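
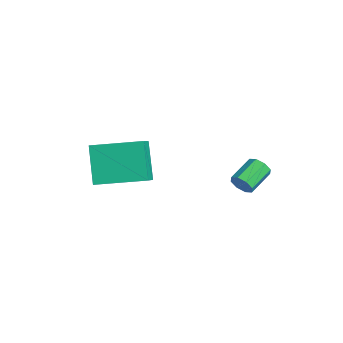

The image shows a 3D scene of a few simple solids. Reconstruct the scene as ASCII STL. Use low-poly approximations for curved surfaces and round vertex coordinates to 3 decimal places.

solid 
facet normal -0.734 0.381 -0.562
outer loop
vertex -2.431 -2.316 4.061
vertex -1.647 -0.329 4.384
vertex -1.351 -2.493 2.531
endloop
endfacet
facet normal -0.363 -0.920 -0.150
outer loop
vertex -0.353 -3.011 3.296
vertex -2.431 -2.316 4.061
vertex -1.351 -2.493 2.531
endloop
endfacet
facet normal -0.734 0.381 -0.562
outer loop
vertex -1.351 -2.493 2.531
vertex -1.647 -0.329 4.384
vertex -0.567 -0.506 2.855
endloop
endfacet
facet normal 0.574 -0.094 -0.813
outer loop
vertex -0.567 -0.506 2.855
vertex -0.353 -3.011 3.296
vertex -1.351 -2.493 2.531
endloop
endfacet
facet normal -0.574 0.094 0.813
outer loop
vertex -2.431 -2.316 4.061
vertex -0.649 -0.847 5.149
vertex -1.647 -0.329 4.384
endloop
endfacet
facet normal -0.363 -0.920 -0.150
outer loop
vertex -1.433 -2.834 4.825
vertex -2.431 -2.316 4.061
vertex -0.353 -3.011 3.296
endloop
endfacet
facet normal -0.574 0.094 0.813
outer loop
vertex -1.433 -2.834 4.825
vertex -0.649 -0.847 5.149
vertex -2.431 -2.316 4.061
endloop
endfacet
facet normal 0.363 0.920 0.150
outer loop
vertex -1.647 -0.329 4.384
vertex -0.649 -0.847 5.149
vertex -0.567 -0.506 2.855
endloop
endfacet
facet normal 0.574 -0.094 -0.814
outer loop
vertex 0.431 -1.024 3.619
vertex -0.353 -3.011 3.296
vertex -0.567 -0.506 2.855
endloop
endfacet
facet normal 0.363 0.920 0.150
outer loop
vertex -0.567 -0.506 2.855
vertex -0.649 -0.847 5.149
vertex 0.431 -1.024 3.619
endloop
endfacet
facet normal 0.734 -0.381 0.562
outer loop
vertex 0.431 -1.024 3.619
vertex -1.433 -2.834 4.825
vertex -0.353 -3.011 3.296
endloop
endfacet
facet normal 0.734 -0.381 0.562
outer loop
vertex -0.649 -0.847 5.149
vertex -1.433 -2.834 4.825
vertex 0.431 -1.024 3.619
endloop
endfacet
facet normal 0.499 -0.793 -0.349
outer loop
vertex 2.389 2.255 4.078
vertex 2.029 2.198 3.693
vertex 2.485 2.463 3.743
endloop
endfacet
facet normal 0.834 0.328 0.443
outer loop
vertex 2.389 2.255 4.078
vertex 2.485 2.463 3.743
vertex 1.772 3.239 4.511
endloop
endfacet
facet normal 0.834 0.328 0.443
outer loop
vertex 1.772 3.239 4.511
vertex 2.485 2.463 3.743
vertex 1.868 3.447 4.176
endloop
endfacet
facet normal -0.498 0.794 0.350
outer loop
vertex 1.772 3.239 4.511
vertex 1.868 3.447 4.176
vertex 1.411 3.182 4.127
endloop
endfacet
facet normal 0.499 -0.794 -0.348
outer loop
vertex 2.485 2.463 3.743
vertex 2.029 2.198 3.693
vertex 2.314 2.515 3.379
endloop
endfacet
facet normal 0.757 0.594 -0.271
outer loop
vertex 2.485 2.463 3.743
vertex 2.314 2.515 3.379
vertex 1.868 3.447 4.176
endloop
endfacet
facet normal 0.756 0.595 -0.272
outer loop
vertex 1.868 3.447 4.176
vertex 2.314 2.515 3.379
vertex 1.696 3.499 3.812
endloop
endfacet
facet normal -0.498 0.794 0.349
outer loop
vertex 1.868 3.447 4.176
vertex 1.696 3.499 3.812
vertex 1.411 3.182 4.127
endloop
endfacet
facet normal 0.497 -0.794 -0.350
outer loop
vertex 2.314 2.515 3.379
vertex 2.029 2.198 3.693
vertex 1.975 2.382 3.199
endloop
endfacet
facet normal 0.237 0.512 -0.825
outer loop
vertex 2.314 2.515 3.379
vertex 1.975 2.382 3.199
vertex 1.696 3.499 3.812
endloop
endfacet
facet normal 0.238 0.512 -0.825
outer loop
vertex 1.696 3.499 3.812
vertex 1.975 2.382 3.199
vertex 1.358 3.366 3.632
endloop
endfacet
facet normal -0.498 0.794 0.348
outer loop
vertex 1.696 3.499 3.812
vertex 1.358 3.366 3.632
vertex 1.411 3.182 4.127
endloop
endfacet
facet normal 0.498 -0.794 -0.350
outer loop
vertex 1.975 2.382 3.199
vertex 2.029 2.198 3.693
vertex 1.668 2.141 3.309
endloop
endfacet
facet normal -0.423 0.129 -0.897
outer loop
vertex 1.975 2.382 3.199
vertex 1.668 2.141 3.309
vertex 1.358 3.366 3.632
endloop
endfacet
facet normal -0.423 0.129 -0.897
outer loop
vertex 1.358 3.366 3.632
vertex 1.668 2.141 3.309
vertex 1.051 3.125 3.742
endloop
endfacet
facet normal -0.498 0.794 0.348
outer loop
vertex 1.358 3.366 3.632
vertex 1.051 3.125 3.742
vertex 1.411 3.182 4.127
endloop
endfacet
facet normal 0.498 -0.794 -0.350
outer loop
vertex 1.668 2.141 3.309
vertex 2.029 2.198 3.693
vertex 1.572 1.933 3.644
endloop
endfacet
facet normal -0.834 -0.328 -0.443
outer loop
vertex 1.668 2.141 3.309
vertex 1.572 1.933 3.644
vertex 1.051 3.125 3.742
endloop
endfacet
facet normal -0.834 -0.328 -0.443
outer loop
vertex 1.051 3.125 3.742
vertex 1.572 1.933 3.644
vertex 0.955 2.917 4.077
endloop
endfacet
facet normal -0.499 0.793 0.349
outer loop
vertex 1.051 3.125 3.742
vertex 0.955 2.917 4.077
vertex 1.411 3.182 4.127
endloop
endfacet
facet normal 0.498 -0.794 -0.349
outer loop
vertex 1.572 1.933 3.644
vertex 2.029 2.198 3.693
vertex 1.744 1.881 4.008
endloop
endfacet
facet normal -0.757 -0.594 0.273
outer loop
vertex 1.572 1.933 3.644
vertex 1.744 1.881 4.008
vertex 0.955 2.917 4.077
endloop
endfacet
facet normal -0.757 -0.595 0.271
outer loop
vertex 0.955 2.917 4.077
vertex 1.744 1.881 4.008
vertex 1.126 2.865 4.441
endloop
endfacet
facet normal -0.499 0.794 0.348
outer loop
vertex 0.955 2.917 4.077
vertex 1.126 2.865 4.441
vertex 1.411 3.182 4.127
endloop
endfacet
facet normal 0.498 -0.794 -0.348
outer loop
vertex 1.744 1.881 4.008
vertex 2.029 2.198 3.693
vertex 2.082 2.014 4.188
endloop
endfacet
facet normal -0.238 -0.512 0.825
outer loop
vertex 1.744 1.881 4.008
vertex 2.082 2.014 4.188
vertex 1.126 2.865 4.441
endloop
endfacet
facet normal -0.237 -0.512 0.825
outer loop
vertex 1.126 2.865 4.441
vertex 2.082 2.014 4.188
vertex 1.465 2.998 4.621
endloop
endfacet
facet normal -0.497 0.794 0.350
outer loop
vertex 1.126 2.865 4.441
vertex 1.465 2.998 4.621
vertex 1.411 3.182 4.127
endloop
endfacet
facet normal 0.498 -0.794 -0.348
outer loop
vertex 2.082 2.014 4.188
vertex 2.029 2.198 3.693
vertex 2.389 2.255 4.078
endloop
endfacet
facet normal 0.423 -0.129 0.897
outer loop
vertex 2.082 2.014 4.188
vertex 2.389 2.255 4.078
vertex 1.465 2.998 4.621
endloop
endfacet
facet normal 0.423 -0.129 0.897
outer loop
vertex 1.465 2.998 4.621
vertex 2.389 2.255 4.078
vertex 1.772 3.239 4.511
endloop
endfacet
facet normal -0.498 0.794 0.350
outer loop
vertex 1.465 2.998 4.621
vertex 1.772 3.239 4.511
vertex 1.411 3.182 4.127
endloop
endfacet

endsolid


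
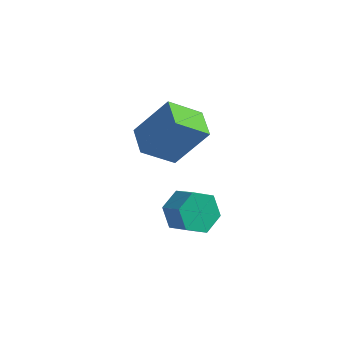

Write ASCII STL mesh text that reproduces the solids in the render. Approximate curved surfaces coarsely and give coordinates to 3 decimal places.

solid 
facet normal -0.571 -0.266 -0.776
outer loop
vertex 0.242 -0.394 1.252
vertex -0.37 0.728 1.318
vertex 1.389 0.294 0.172
endloop
endfacet
facet normal 0.478 -0.877 -0.052
outer loop
vertex 2.59 0.852 1.802
vertex 0.242 -0.394 1.252
vertex 1.389 0.294 0.172
endloop
endfacet
facet normal -0.571 -0.265 -0.777
outer loop
vertex 1.389 0.294 0.172
vertex -0.37 0.728 1.318
vertex 0.778 1.417 0.238
endloop
endfacet
facet normal 0.667 0.400 -0.628
outer loop
vertex 0.778 1.417 0.238
vertex 2.59 0.852 1.802
vertex 1.389 0.294 0.172
endloop
endfacet
facet normal -0.667 -0.401 0.628
outer loop
vertex 0.242 -0.394 1.252
vertex 0.831 1.286 2.948
vertex -0.37 0.728 1.318
endloop
endfacet
facet normal 0.478 -0.877 -0.052
outer loop
vertex 1.442 0.163 2.882
vertex 0.242 -0.394 1.252
vertex 2.59 0.852 1.802
endloop
endfacet
facet normal -0.667 -0.400 0.628
outer loop
vertex 1.442 0.163 2.882
vertex 0.831 1.286 2.948
vertex 0.242 -0.394 1.252
endloop
endfacet
facet normal -0.478 0.877 0.052
outer loop
vertex -0.37 0.728 1.318
vertex 0.831 1.286 2.948
vertex 0.778 1.417 0.238
endloop
endfacet
facet normal 0.667 0.401 -0.628
outer loop
vertex 1.978 1.974 1.868
vertex 2.59 0.852 1.802
vertex 0.778 1.417 0.238
endloop
endfacet
facet normal -0.477 0.877 0.052
outer loop
vertex 0.778 1.417 0.238
vertex 0.831 1.286 2.948
vertex 1.978 1.974 1.868
endloop
endfacet
facet normal 0.571 0.266 0.777
outer loop
vertex 1.978 1.974 1.868
vertex 1.442 0.163 2.882
vertex 2.59 0.852 1.802
endloop
endfacet
facet normal 0.572 0.265 0.776
outer loop
vertex 0.831 1.286 2.948
vertex 1.442 0.163 2.882
vertex 1.978 1.974 1.868
endloop
endfacet
facet normal -0.663 0.438 -0.607
outer loop
vertex 2.984 -3.3 0.271
vertex 2.609 -2.898 0.971
vertex 3.273 -2.499 0.533
endloop
endfacet
facet normal 0.674 -0.002 -0.738
outer loop
vertex 2.984 -3.3 0.271
vertex 3.273 -2.499 0.533
vertex 3.747 -3.803 0.969
endloop
endfacet
facet normal 0.675 -0.001 -0.738
outer loop
vertex 3.747 -3.803 0.969
vertex 3.273 -2.499 0.533
vertex 4.035 -3.003 1.231
endloop
endfacet
facet normal 0.663 -0.438 0.607
outer loop
vertex 3.747 -3.803 0.969
vertex 4.035 -3.003 1.231
vertex 3.371 -3.402 1.669
endloop
endfacet
facet normal -0.663 0.438 -0.607
outer loop
vertex 3.273 -2.499 0.533
vertex 2.609 -2.898 0.971
vertex 2.897 -2.098 1.233
endloop
endfacet
facet normal 0.618 0.778 -0.113
outer loop
vertex 3.273 -2.499 0.533
vertex 2.897 -2.098 1.233
vertex 4.035 -3.003 1.231
endloop
endfacet
facet normal 0.618 0.778 -0.115
outer loop
vertex 4.035 -3.003 1.231
vertex 2.897 -2.098 1.233
vertex 3.66 -2.601 1.931
endloop
endfacet
facet normal 0.663 -0.438 0.607
outer loop
vertex 4.035 -3.003 1.231
vertex 3.66 -2.601 1.931
vertex 3.371 -3.402 1.669
endloop
endfacet
facet normal -0.663 0.438 -0.607
outer loop
vertex 2.897 -2.098 1.233
vertex 2.609 -2.898 0.971
vertex 2.233 -2.497 1.671
endloop
endfacet
facet normal -0.057 0.779 0.624
outer loop
vertex 2.897 -2.098 1.233
vertex 2.233 -2.497 1.671
vertex 3.66 -2.601 1.931
endloop
endfacet
facet normal -0.057 0.779 0.624
outer loop
vertex 3.66 -2.601 1.931
vertex 2.233 -2.497 1.671
vertex 2.996 -3.0 2.369
endloop
endfacet
facet normal 0.663 -0.438 0.607
outer loop
vertex 3.66 -2.601 1.931
vertex 2.996 -3.0 2.369
vertex 3.371 -3.402 1.669
endloop
endfacet
facet normal -0.663 0.438 -0.607
outer loop
vertex 2.233 -2.497 1.671
vertex 2.609 -2.898 0.971
vertex 1.945 -3.297 1.409
endloop
endfacet
facet normal -0.675 0.001 0.738
outer loop
vertex 2.233 -2.497 1.671
vertex 1.945 -3.297 1.409
vertex 2.996 -3.0 2.369
endloop
endfacet
facet normal -0.675 0.002 0.738
outer loop
vertex 2.996 -3.0 2.369
vertex 1.945 -3.297 1.409
vertex 2.707 -3.801 2.107
endloop
endfacet
facet normal 0.663 -0.438 0.607
outer loop
vertex 2.996 -3.0 2.369
vertex 2.707 -3.801 2.107
vertex 3.371 -3.402 1.669
endloop
endfacet
facet normal -0.663 0.438 -0.607
outer loop
vertex 1.945 -3.297 1.409
vertex 2.609 -2.898 0.971
vertex 2.32 -3.699 0.709
endloop
endfacet
facet normal -0.619 -0.777 0.115
outer loop
vertex 1.945 -3.297 1.409
vertex 2.32 -3.699 0.709
vertex 2.707 -3.801 2.107
endloop
endfacet
facet normal -0.617 -0.778 0.114
outer loop
vertex 2.707 -3.801 2.107
vertex 2.32 -3.699 0.709
vertex 3.083 -4.202 1.407
endloop
endfacet
facet normal 0.663 -0.438 0.607
outer loop
vertex 2.707 -3.801 2.107
vertex 3.083 -4.202 1.407
vertex 3.371 -3.402 1.669
endloop
endfacet
facet normal -0.663 0.438 -0.607
outer loop
vertex 2.32 -3.699 0.709
vertex 2.609 -2.898 0.971
vertex 2.984 -3.3 0.271
endloop
endfacet
facet normal 0.057 -0.779 -0.624
outer loop
vertex 2.32 -3.699 0.709
vertex 2.984 -3.3 0.271
vertex 3.083 -4.202 1.407
endloop
endfacet
facet normal 0.057 -0.779 -0.624
outer loop
vertex 3.083 -4.202 1.407
vertex 2.984 -3.3 0.271
vertex 3.747 -3.803 0.969
endloop
endfacet
facet normal 0.663 -0.438 0.607
outer loop
vertex 3.083 -4.202 1.407
vertex 3.747 -3.803 0.969
vertex 3.371 -3.402 1.669
endloop
endfacet

endsolid


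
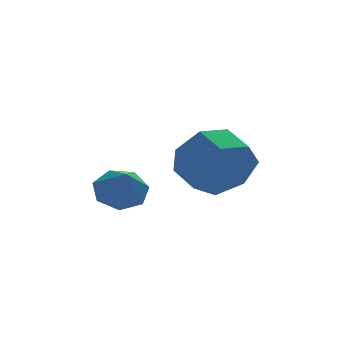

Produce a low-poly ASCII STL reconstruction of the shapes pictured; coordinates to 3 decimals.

solid 
facet normal 0.237 -0.926 -0.294
outer loop
vertex 1.297 -0.032 2.234
vertex 0.713 0.078 1.417
vertex 1.694 0.295 1.524
endloop
endfacet
facet normal 0.860 0.058 0.508
outer loop
vertex 1.297 -0.032 2.234
vertex 1.694 0.295 1.524
vertex 1.051 0.931 2.54
endloop
endfacet
facet normal 0.860 0.058 0.508
outer loop
vertex 1.051 0.931 2.54
vertex 1.694 0.295 1.524
vertex 1.448 1.258 1.83
endloop
endfacet
facet normal -0.236 0.926 0.295
outer loop
vertex 1.051 0.931 2.54
vertex 1.448 1.258 1.83
vertex 0.467 1.042 1.723
endloop
endfacet
facet normal 0.237 -0.926 -0.295
outer loop
vertex 1.694 0.295 1.524
vertex 0.713 0.078 1.417
vertex 1.352 0.459 0.734
endloop
endfacet
facet normal 0.890 0.328 -0.317
outer loop
vertex 1.694 0.295 1.524
vertex 1.352 0.459 0.734
vertex 1.448 1.258 1.83
endloop
endfacet
facet normal 0.890 0.328 -0.317
outer loop
vertex 1.448 1.258 1.83
vertex 1.352 0.459 0.734
vertex 1.106 1.422 1.04
endloop
endfacet
facet normal -0.236 0.926 0.294
outer loop
vertex 1.448 1.258 1.83
vertex 1.106 1.422 1.04
vertex 0.467 1.042 1.723
endloop
endfacet
facet normal 0.237 -0.926 -0.295
outer loop
vertex 1.352 0.459 0.734
vertex 0.713 0.078 1.417
vertex 0.529 0.336 0.458
endloop
endfacet
facet normal 0.250 0.351 -0.902
outer loop
vertex 1.352 0.459 0.734
vertex 0.529 0.336 0.458
vertex 1.106 1.422 1.04
endloop
endfacet
facet normal 0.250 0.351 -0.902
outer loop
vertex 1.106 1.422 1.04
vertex 0.529 0.336 0.458
vertex 0.283 1.299 0.764
endloop
endfacet
facet normal -0.237 0.926 0.294
outer loop
vertex 1.106 1.422 1.04
vertex 0.283 1.299 0.764
vertex 0.467 1.042 1.723
endloop
endfacet
facet normal 0.236 -0.926 -0.294
outer loop
vertex 0.529 0.336 0.458
vertex 0.713 0.078 1.417
vertex -0.155 0.02 0.904
endloop
endfacet
facet normal -0.578 0.109 -0.809
outer loop
vertex 0.529 0.336 0.458
vertex -0.155 0.02 0.904
vertex 0.283 1.299 0.764
endloop
endfacet
facet normal -0.578 0.109 -0.809
outer loop
vertex 0.283 1.299 0.764
vertex -0.155 0.02 0.904
vertex -0.401 0.983 1.21
endloop
endfacet
facet normal -0.236 0.926 0.294
outer loop
vertex 0.283 1.299 0.764
vertex -0.401 0.983 1.21
vertex 0.467 1.042 1.723
endloop
endfacet
facet normal 0.236 -0.926 -0.295
outer loop
vertex -0.155 0.02 0.904
vertex 0.713 0.078 1.417
vertex -0.186 -0.253 1.737
endloop
endfacet
facet normal -0.971 -0.214 -0.106
outer loop
vertex -0.155 0.02 0.904
vertex -0.186 -0.253 1.737
vertex -0.401 0.983 1.21
endloop
endfacet
facet normal -0.971 -0.214 -0.106
outer loop
vertex -0.401 0.983 1.21
vertex -0.186 -0.253 1.737
vertex -0.432 0.71 2.043
endloop
endfacet
facet normal -0.237 0.926 0.295
outer loop
vertex -0.401 0.983 1.21
vertex -0.432 0.71 2.043
vertex 0.467 1.042 1.723
endloop
endfacet
facet normal 0.236 -0.926 -0.294
outer loop
vertex -0.186 -0.253 1.737
vertex 0.713 0.078 1.417
vertex 0.46 -0.276 2.328
endloop
endfacet
facet normal -0.633 -0.377 0.677
outer loop
vertex -0.186 -0.253 1.737
vertex 0.46 -0.276 2.328
vertex -0.432 0.71 2.043
endloop
endfacet
facet normal -0.633 -0.377 0.677
outer loop
vertex -0.432 0.71 2.043
vertex 0.46 -0.276 2.328
vertex 0.214 0.687 2.634
endloop
endfacet
facet normal -0.237 0.926 0.295
outer loop
vertex -0.432 0.71 2.043
vertex 0.214 0.687 2.634
vertex 0.467 1.042 1.723
endloop
endfacet
facet normal 0.237 -0.926 -0.294
outer loop
vertex 0.46 -0.276 2.328
vertex 0.713 0.078 1.417
vertex 1.297 -0.032 2.234
endloop
endfacet
facet normal 0.181 -0.255 0.950
outer loop
vertex 0.46 -0.276 2.328
vertex 1.297 -0.032 2.234
vertex 0.214 0.687 2.634
endloop
endfacet
facet normal 0.181 -0.255 0.950
outer loop
vertex 0.214 0.687 2.634
vertex 1.297 -0.032 2.234
vertex 1.051 0.931 2.54
endloop
endfacet
facet normal -0.237 0.926 0.295
outer loop
vertex 0.214 0.687 2.634
vertex 1.051 0.931 2.54
vertex 0.467 1.042 1.723
endloop
endfacet
facet normal 0.043 0.674 -0.738
outer loop
vertex -1.473 0.146 0.455
vertex -1.926 0.6 0.843
vertex -1.177 0.565 0.855
endloop
endfacet
facet normal 0.741 -0.657 0.139
outer loop
vertex -1.473 0.146 0.455
vertex -1.177 0.565 0.855
vertex -1.974 -0.16 1.677
endloop
endfacet
facet normal 0.043 0.673 -0.738
outer loop
vertex -1.177 0.565 0.855
vertex -1.926 0.6 0.843
vertex -1.445 1.011 1.246
endloop
endfacet
facet normal 0.759 -0.107 0.642
outer loop
vertex -1.177 0.565 0.855
vertex -1.445 1.011 1.246
vertex -1.974 -0.16 1.677
endloop
endfacet
facet normal 0.044 0.673 -0.739
outer loop
vertex -1.445 1.011 1.246
vertex -1.926 0.6 0.843
vertex -2.075 1.148 1.333
endloop
endfacet
facet normal 0.188 0.263 0.946
outer loop
vertex -1.445 1.011 1.246
vertex -2.075 1.148 1.333
vertex -1.974 -0.16 1.677
endloop
endfacet
facet normal 0.043 0.672 -0.739
outer loop
vertex -2.075 1.148 1.333
vertex -1.926 0.6 0.843
vertex -2.593 0.872 1.052
endloop
endfacet
facet normal -0.540 0.175 0.823
outer loop
vertex -2.075 1.148 1.333
vertex -2.593 0.872 1.052
vertex -1.974 -0.16 1.677
endloop
endfacet
facet normal 0.043 0.673 -0.738
outer loop
vertex -2.593 0.872 1.052
vertex -1.926 0.6 0.843
vertex -2.609 0.392 0.613
endloop
endfacet
facet normal -0.879 -0.306 0.366
outer loop
vertex -2.593 0.872 1.052
vertex -2.609 0.392 0.613
vertex -1.974 -0.16 1.677
endloop
endfacet
facet normal 0.044 0.673 -0.738
outer loop
vertex -2.609 0.392 0.613
vertex -1.926 0.6 0.843
vertex -2.11 0.068 0.347
endloop
endfacet
facet normal -0.573 -0.816 -0.081
outer loop
vertex -2.609 0.392 0.613
vertex -2.11 0.068 0.347
vertex -1.974 -0.16 1.677
endloop
endfacet
facet normal 0.043 0.673 -0.738
outer loop
vertex -2.11 0.068 0.347
vertex -1.926 0.6 0.843
vertex -1.473 0.146 0.455
endloop
endfacet
facet normal 0.150 -0.972 -0.182
outer loop
vertex -2.11 0.068 0.347
vertex -1.473 0.146 0.455
vertex -1.974 -0.16 1.677
endloop
endfacet

endsolid


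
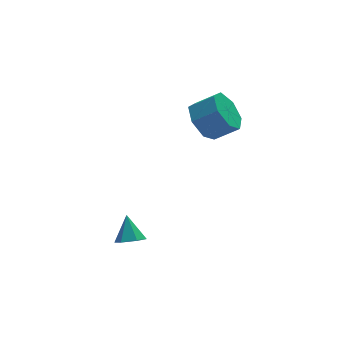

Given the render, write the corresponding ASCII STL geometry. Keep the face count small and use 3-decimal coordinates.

solid 
facet normal -0.735 0.352 -0.579
outer loop
vertex 1.194 3.731 3.333
vertex 0.584 2.878 3.589
vertex 0.648 3.833 4.088
endloop
endfacet
facet normal 0.346 0.930 0.125
outer loop
vertex 1.194 3.731 3.333
vertex 0.648 3.833 4.088
vertex 2.187 3.256 4.115
endloop
endfacet
facet normal 0.346 0.930 0.125
outer loop
vertex 2.187 3.256 4.115
vertex 0.648 3.833 4.088
vertex 1.641 3.358 4.87
endloop
endfacet
facet normal 0.735 -0.352 0.579
outer loop
vertex 2.187 3.256 4.115
vertex 1.641 3.358 4.87
vertex 1.576 2.402 4.371
endloop
endfacet
facet normal -0.735 0.352 -0.579
outer loop
vertex 0.648 3.833 4.088
vertex 0.584 2.878 3.589
vertex 0.054 3.216 4.467
endloop
endfacet
facet normal -0.239 0.665 0.708
outer loop
vertex 0.648 3.833 4.088
vertex 0.054 3.216 4.467
vertex 1.641 3.358 4.87
endloop
endfacet
facet normal -0.239 0.665 0.708
outer loop
vertex 1.641 3.358 4.87
vertex 0.054 3.216 4.467
vertex 1.046 2.74 5.249
endloop
endfacet
facet normal 0.735 -0.352 0.579
outer loop
vertex 1.641 3.358 4.87
vertex 1.046 2.74 5.249
vertex 1.576 2.402 4.371
endloop
endfacet
facet normal -0.735 0.353 -0.579
outer loop
vertex 0.054 3.216 4.467
vertex 0.584 2.878 3.589
vertex -0.142 2.344 4.185
endloop
endfacet
facet normal -0.645 -0.100 0.758
outer loop
vertex 0.054 3.216 4.467
vertex -0.142 2.344 4.185
vertex 1.046 2.74 5.249
endloop
endfacet
facet normal -0.645 -0.101 0.758
outer loop
vertex 1.046 2.74 5.249
vertex -0.142 2.344 4.185
vertex 0.851 1.868 4.967
endloop
endfacet
facet normal 0.735 -0.352 0.579
outer loop
vertex 1.046 2.74 5.249
vertex 0.851 1.868 4.967
vertex 1.576 2.402 4.371
endloop
endfacet
facet normal -0.735 0.352 -0.579
outer loop
vertex -0.142 2.344 4.185
vertex 0.584 2.878 3.589
vertex 0.209 1.874 3.454
endloop
endfacet
facet normal -0.565 -0.790 0.237
outer loop
vertex -0.142 2.344 4.185
vertex 0.209 1.874 3.454
vertex 0.851 1.868 4.967
endloop
endfacet
facet normal -0.565 -0.790 0.237
outer loop
vertex 0.851 1.868 4.967
vertex 0.209 1.874 3.454
vertex 1.202 1.398 4.236
endloop
endfacet
facet normal 0.735 -0.352 0.579
outer loop
vertex 0.851 1.868 4.967
vertex 1.202 1.398 4.236
vertex 1.576 2.402 4.371
endloop
endfacet
facet normal -0.735 0.352 -0.579
outer loop
vertex 0.209 1.874 3.454
vertex 0.584 2.878 3.589
vertex 0.842 2.16 2.825
endloop
endfacet
facet normal -0.060 -0.885 -0.462
outer loop
vertex 0.209 1.874 3.454
vertex 0.842 2.16 2.825
vertex 1.202 1.398 4.236
endloop
endfacet
facet normal -0.060 -0.885 -0.462
outer loop
vertex 1.202 1.398 4.236
vertex 0.842 2.16 2.825
vertex 1.835 1.684 3.607
endloop
endfacet
facet normal 0.735 -0.352 0.580
outer loop
vertex 1.202 1.398 4.236
vertex 1.835 1.684 3.607
vertex 1.576 2.402 4.371
endloop
endfacet
facet normal -0.735 0.353 -0.580
outer loop
vertex 0.842 2.16 2.825
vertex 0.584 2.878 3.589
vertex 1.281 2.986 2.771
endloop
endfacet
facet normal 0.490 -0.314 -0.813
outer loop
vertex 0.842 2.16 2.825
vertex 1.281 2.986 2.771
vertex 1.835 1.684 3.607
endloop
endfacet
facet normal 0.491 -0.313 -0.813
outer loop
vertex 1.835 1.684 3.607
vertex 1.281 2.986 2.771
vertex 2.273 2.511 3.553
endloop
endfacet
facet normal 0.735 -0.352 0.580
outer loop
vertex 1.835 1.684 3.607
vertex 2.273 2.511 3.553
vertex 1.576 2.402 4.371
endloop
endfacet
facet normal -0.735 0.352 -0.580
outer loop
vertex 1.281 2.986 2.771
vertex 0.584 2.878 3.589
vertex 1.194 3.731 3.333
endloop
endfacet
facet normal 0.672 0.495 -0.552
outer loop
vertex 1.281 2.986 2.771
vertex 1.194 3.731 3.333
vertex 2.273 2.511 3.553
endloop
endfacet
facet normal 0.671 0.494 -0.552
outer loop
vertex 2.273 2.511 3.553
vertex 1.194 3.731 3.333
vertex 2.187 3.256 4.115
endloop
endfacet
facet normal 0.735 -0.352 0.579
outer loop
vertex 2.273 2.511 3.553
vertex 2.187 3.256 4.115
vertex 1.576 2.402 4.371
endloop
endfacet
facet normal -0.114 -0.639 -0.761
outer loop
vertex -2.959 0.549 -1.466
vertex -3.605 0.795 -1.576
vertex -3.06 1.087 -1.903
endloop
endfacet
facet normal 0.941 0.301 0.152
outer loop
vertex -2.959 0.549 -1.466
vertex -3.06 1.087 -1.903
vertex -3.455 1.645 -0.564
endloop
endfacet
facet normal -0.113 -0.640 -0.760
outer loop
vertex -3.06 1.087 -1.903
vertex -3.605 0.795 -1.576
vertex -3.706 1.332 -2.013
endloop
endfacet
facet normal 0.381 0.888 -0.258
outer loop
vertex -3.06 1.087 -1.903
vertex -3.706 1.332 -2.013
vertex -3.455 1.645 -0.564
endloop
endfacet
facet normal -0.113 -0.640 -0.760
outer loop
vertex -3.706 1.332 -2.013
vertex -3.605 0.795 -1.576
vertex -4.252 1.04 -1.686
endloop
endfacet
facet normal -0.513 0.853 -0.095
outer loop
vertex -3.706 1.332 -2.013
vertex -4.252 1.04 -1.686
vertex -3.455 1.645 -0.564
endloop
endfacet
facet normal -0.113 -0.640 -0.760
outer loop
vertex -4.252 1.04 -1.686
vertex -3.605 0.795 -1.576
vertex -4.151 0.503 -1.249
endloop
endfacet
facet normal -0.848 0.230 0.478
outer loop
vertex -4.252 1.04 -1.686
vertex -4.151 0.503 -1.249
vertex -3.455 1.645 -0.564
endloop
endfacet
facet normal -0.114 -0.639 -0.761
outer loop
vertex -4.151 0.503 -1.249
vertex -3.605 0.795 -1.576
vertex -3.505 0.257 -1.139
endloop
endfacet
facet normal -0.288 -0.358 0.888
outer loop
vertex -4.151 0.503 -1.249
vertex -3.505 0.257 -1.139
vertex -3.455 1.645 -0.564
endloop
endfacet
facet normal -0.114 -0.639 -0.761
outer loop
vertex -3.505 0.257 -1.139
vertex -3.605 0.795 -1.576
vertex -2.959 0.549 -1.466
endloop
endfacet
facet normal 0.607 -0.323 0.726
outer loop
vertex -3.505 0.257 -1.139
vertex -2.959 0.549 -1.466
vertex -3.455 1.645 -0.564
endloop
endfacet

endsolid


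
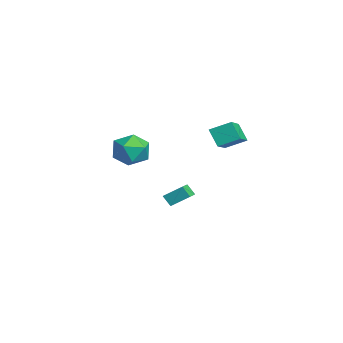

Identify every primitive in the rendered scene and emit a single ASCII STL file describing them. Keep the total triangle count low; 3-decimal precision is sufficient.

solid 
facet normal -0.977 0.007 -0.212
outer loop
vertex -1.508 -3.334 0.206
vertex -1.552 -4.531 0.37
vertex -1.749 -3.786 1.301
endloop
endfacet
facet normal -0.777 0.624 0.086
outer loop
vertex -1.508 -3.334 0.206
vertex -1.749 -3.786 1.301
vertex -1.003 -2.841 1.188
endloop
endfacet
facet normal -0.265 0.910 -0.320
outer loop
vertex -1.508 -3.334 0.206
vertex -1.003 -2.841 1.188
vertex -0.345 -3.002 0.187
endloop
endfacet
facet normal -0.148 0.470 -0.870
outer loop
vertex -1.508 -3.334 0.206
vertex -0.345 -3.002 0.187
vertex -0.684 -4.047 -0.319
endloop
endfacet
facet normal -0.589 -0.088 -0.804
outer loop
vertex -1.508 -3.334 0.206
vertex -0.684 -4.047 -0.319
vertex -1.552 -4.531 0.37
endloop
endfacet
facet normal -0.496 0.478 0.725
outer loop
vertex -1.003 -2.841 1.188
vertex -1.749 -3.786 1.301
vertex -0.736 -3.733 1.959
endloop
endfacet
facet normal -0.819 -0.520 0.242
outer loop
vertex -1.749 -3.786 1.301
vertex -1.552 -4.531 0.37
vertex -1.075 -4.778 1.453
endloop
endfacet
facet normal -0.191 -0.674 -0.714
outer loop
vertex -1.552 -4.531 0.37
vertex -0.684 -4.047 -0.319
vertex -0.417 -4.939 0.452
endloop
endfacet
facet normal 0.522 0.229 -0.822
outer loop
vertex -0.684 -4.047 -0.319
vertex -0.345 -3.002 0.187
vertex 0.329 -3.994 0.339
endloop
endfacet
facet normal 0.333 0.940 0.068
outer loop
vertex -0.345 -3.002 0.187
vertex -1.003 -2.841 1.188
vertex 0.132 -3.249 1.27
endloop
endfacet
facet normal 0.148 -0.470 0.870
outer loop
vertex 0.088 -4.446 1.434
vertex -0.736 -3.733 1.959
vertex -1.075 -4.778 1.453
endloop
endfacet
facet normal 0.265 -0.910 0.320
outer loop
vertex 0.088 -4.446 1.434
vertex -1.075 -4.778 1.453
vertex -0.417 -4.939 0.452
endloop
endfacet
facet normal 0.777 -0.624 -0.086
outer loop
vertex 0.088 -4.446 1.434
vertex -0.417 -4.939 0.452
vertex 0.329 -3.994 0.339
endloop
endfacet
facet normal 0.977 -0.007 0.212
outer loop
vertex 0.088 -4.446 1.434
vertex 0.329 -3.994 0.339
vertex 0.132 -3.249 1.27
endloop
endfacet
facet normal 0.589 0.088 0.804
outer loop
vertex 0.088 -4.446 1.434
vertex 0.132 -3.249 1.27
vertex -0.736 -3.733 1.959
endloop
endfacet
facet normal -0.522 -0.229 0.822
outer loop
vertex -1.075 -4.778 1.453
vertex -0.736 -3.733 1.959
vertex -1.749 -3.786 1.301
endloop
endfacet
facet normal -0.333 -0.940 -0.068
outer loop
vertex -0.417 -4.939 0.452
vertex -1.075 -4.778 1.453
vertex -1.552 -4.531 0.37
endloop
endfacet
facet normal 0.496 -0.478 -0.725
outer loop
vertex 0.329 -3.994 0.339
vertex -0.417 -4.939 0.452
vertex -0.684 -4.047 -0.319
endloop
endfacet
facet normal 0.819 0.520 -0.242
outer loop
vertex 0.132 -3.249 1.27
vertex 0.329 -3.994 0.339
vertex -0.345 -3.002 0.187
endloop
endfacet
facet normal 0.191 0.674 0.714
outer loop
vertex -0.736 -3.733 1.959
vertex 0.132 -3.249 1.27
vertex -1.003 -2.841 1.188
endloop
endfacet
facet normal -0.517 -0.279 0.809
outer loop
vertex 3.871 -0.544 3.805
vertex 4.127 0.602 4.364
vertex 2.163 0.238 2.984
endloop
endfacet
facet normal -0.197 -0.881 -0.429
outer loop
vertex 2.793 0.578 1.996
vertex 3.871 -0.544 3.805
vertex 2.163 0.238 2.984
endloop
endfacet
facet normal -0.517 -0.279 0.809
outer loop
vertex 2.163 0.238 2.984
vertex 4.127 0.602 4.364
vertex 2.419 1.383 3.542
endloop
endfacet
facet normal -0.833 0.381 -0.400
outer loop
vertex 2.419 1.383 3.542
vertex 2.793 0.578 1.996
vertex 2.163 0.238 2.984
endloop
endfacet
facet normal 0.833 -0.381 0.400
outer loop
vertex 3.871 -0.544 3.805
vertex 4.757 0.942 3.376
vertex 4.127 0.602 4.364
endloop
endfacet
facet normal -0.196 -0.881 -0.430
outer loop
vertex 4.501 -0.203 2.818
vertex 3.871 -0.544 3.805
vertex 2.793 0.578 1.996
endloop
endfacet
facet normal 0.833 -0.381 0.400
outer loop
vertex 4.501 -0.203 2.818
vertex 4.757 0.942 3.376
vertex 3.871 -0.544 3.805
endloop
endfacet
facet normal 0.197 0.882 0.429
outer loop
vertex 4.127 0.602 4.364
vertex 4.757 0.942 3.376
vertex 2.419 1.383 3.542
endloop
endfacet
facet normal -0.833 0.381 -0.400
outer loop
vertex 3.049 1.724 2.555
vertex 2.793 0.578 1.996
vertex 2.419 1.383 3.542
endloop
endfacet
facet normal 0.197 0.881 0.430
outer loop
vertex 2.419 1.383 3.542
vertex 4.757 0.942 3.376
vertex 3.049 1.724 2.555
endloop
endfacet
facet normal 0.517 0.279 -0.809
outer loop
vertex 3.049 1.724 2.555
vertex 4.501 -0.203 2.818
vertex 2.793 0.578 1.996
endloop
endfacet
facet normal 0.517 0.279 -0.809
outer loop
vertex 4.757 0.942 3.376
vertex 4.501 -0.203 2.818
vertex 3.049 1.724 2.555
endloop
endfacet
facet normal -0.435 -0.449 0.781
outer loop
vertex -2.612 -0.662 -3.041
vertex -3.577 -0.18 -3.301
vertex -2.928 -1.717 -3.823
endloop
endfacet
facet normal 0.870 -0.434 0.234
outer loop
vertex -2.563 -1.34 -4.479
vertex -2.612 -0.662 -3.041
vertex -2.928 -1.717 -3.823
endloop
endfacet
facet normal -0.435 -0.449 0.781
outer loop
vertex -2.928 -1.717 -3.823
vertex -3.577 -0.18 -3.301
vertex -3.893 -1.234 -4.083
endloop
endfacet
facet normal -0.235 -0.781 -0.579
outer loop
vertex -3.893 -1.234 -4.083
vertex -2.563 -1.34 -4.479
vertex -2.928 -1.717 -3.823
endloop
endfacet
facet normal 0.234 0.781 0.579
outer loop
vertex -2.612 -0.662 -3.041
vertex -3.212 0.197 -3.957
vertex -3.577 -0.18 -3.301
endloop
endfacet
facet normal 0.869 -0.435 0.235
outer loop
vertex -2.247 -0.286 -3.697
vertex -2.612 -0.662 -3.041
vertex -2.563 -1.34 -4.479
endloop
endfacet
facet normal 0.235 0.781 0.578
outer loop
vertex -2.247 -0.286 -3.697
vertex -3.212 0.197 -3.957
vertex -2.612 -0.662 -3.041
endloop
endfacet
facet normal -0.870 0.434 -0.234
outer loop
vertex -3.577 -0.18 -3.301
vertex -3.212 0.197 -3.957
vertex -3.893 -1.234 -4.083
endloop
endfacet
facet normal -0.234 -0.781 -0.578
outer loop
vertex -3.528 -0.858 -4.739
vertex -2.563 -1.34 -4.479
vertex -3.893 -1.234 -4.083
endloop
endfacet
facet normal -0.870 0.434 -0.235
outer loop
vertex -3.893 -1.234 -4.083
vertex -3.212 0.197 -3.957
vertex -3.528 -0.858 -4.739
endloop
endfacet
facet normal 0.435 0.449 -0.781
outer loop
vertex -3.528 -0.858 -4.739
vertex -2.247 -0.286 -3.697
vertex -2.563 -1.34 -4.479
endloop
endfacet
facet normal 0.435 0.449 -0.781
outer loop
vertex -3.212 0.197 -3.957
vertex -2.247 -0.286 -3.697
vertex -3.528 -0.858 -4.739
endloop
endfacet

endsolid


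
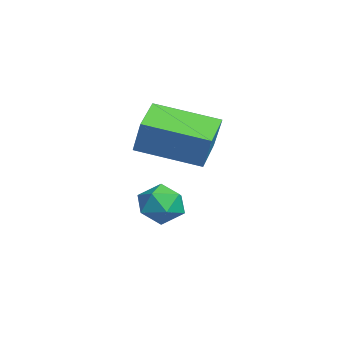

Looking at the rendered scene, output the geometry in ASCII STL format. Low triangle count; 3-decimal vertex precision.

solid 
facet normal -0.794 0.372 0.482
outer loop
vertex 1.231 -0.498 0.385
vertex 1.654 -0.419 1.021
vertex 1.614 0.155 0.512
endloop
endfacet
facet normal -0.824 0.525 -0.215
outer loop
vertex 1.231 -0.498 0.385
vertex 1.614 0.155 0.512
vertex 1.602 -0.152 -0.191
endloop
endfacet
facet normal -0.812 -0.090 -0.577
outer loop
vertex 1.231 -0.498 0.385
vertex 1.602 -0.152 -0.191
vertex 1.634 -0.916 -0.117
endloop
endfacet
facet normal -0.775 -0.623 -0.103
outer loop
vertex 1.231 -0.498 0.385
vertex 1.634 -0.916 -0.117
vertex 1.666 -1.08 0.632
endloop
endfacet
facet normal -0.764 -0.338 0.550
outer loop
vertex 1.231 -0.498 0.385
vertex 1.666 -1.08 0.632
vertex 1.654 -0.419 1.021
endloop
endfacet
facet normal -0.235 0.892 -0.386
outer loop
vertex 1.602 -0.152 -0.191
vertex 1.614 0.155 0.512
vertex 2.254 0.14 0.088
endloop
endfacet
facet normal -0.187 0.644 0.741
outer loop
vertex 1.614 0.155 0.512
vertex 1.654 -0.419 1.021
vertex 2.286 -0.024 0.837
endloop
endfacet
facet normal -0.139 -0.504 0.852
outer loop
vertex 1.654 -0.419 1.021
vertex 1.666 -1.08 0.632
vertex 2.318 -0.788 0.911
endloop
endfacet
facet normal -0.158 -0.966 -0.205
outer loop
vertex 1.666 -1.08 0.632
vertex 1.634 -0.916 -0.117
vertex 2.306 -1.095 0.208
endloop
endfacet
facet normal -0.218 -0.103 -0.970
outer loop
vertex 1.634 -0.916 -0.117
vertex 1.602 -0.152 -0.191
vertex 2.266 -0.521 -0.301
endloop
endfacet
facet normal 0.775 0.623 0.103
outer loop
vertex 2.689 -0.442 0.335
vertex 2.254 0.14 0.088
vertex 2.286 -0.024 0.837
endloop
endfacet
facet normal 0.812 0.090 0.577
outer loop
vertex 2.689 -0.442 0.335
vertex 2.286 -0.024 0.837
vertex 2.318 -0.788 0.911
endloop
endfacet
facet normal 0.824 -0.525 0.215
outer loop
vertex 2.689 -0.442 0.335
vertex 2.318 -0.788 0.911
vertex 2.306 -1.095 0.208
endloop
endfacet
facet normal 0.794 -0.372 -0.482
outer loop
vertex 2.689 -0.442 0.335
vertex 2.306 -1.095 0.208
vertex 2.266 -0.521 -0.301
endloop
endfacet
facet normal 0.764 0.338 -0.550
outer loop
vertex 2.689 -0.442 0.335
vertex 2.266 -0.521 -0.301
vertex 2.254 0.14 0.088
endloop
endfacet
facet normal 0.158 0.966 0.205
outer loop
vertex 2.286 -0.024 0.837
vertex 2.254 0.14 0.088
vertex 1.614 0.155 0.512
endloop
endfacet
facet normal 0.218 0.103 0.970
outer loop
vertex 2.318 -0.788 0.911
vertex 2.286 -0.024 0.837
vertex 1.654 -0.419 1.021
endloop
endfacet
facet normal 0.235 -0.892 0.386
outer loop
vertex 2.306 -1.095 0.208
vertex 2.318 -0.788 0.911
vertex 1.666 -1.08 0.632
endloop
endfacet
facet normal 0.187 -0.644 -0.741
outer loop
vertex 2.266 -0.521 -0.301
vertex 2.306 -1.095 0.208
vertex 1.634 -0.916 -0.117
endloop
endfacet
facet normal 0.139 0.504 -0.852
outer loop
vertex 2.254 0.14 0.088
vertex 2.266 -0.521 -0.301
vertex 1.602 -0.152 -0.191
endloop
endfacet
facet normal -0.855 0.402 0.327
outer loop
vertex 2.196 -0.739 4.241
vertex 2.844 1.052 3.736
vertex 1.716 -0.873 3.15
endloop
endfacet
facet normal -0.329 -0.909 0.257
outer loop
vertex 2.776 -1.372 2.744
vertex 2.196 -0.739 4.241
vertex 1.716 -0.873 3.15
endloop
endfacet
facet normal -0.855 0.402 0.327
outer loop
vertex 1.716 -0.873 3.15
vertex 2.844 1.052 3.736
vertex 2.363 0.917 2.644
endloop
endfacet
facet normal -0.401 -0.112 -0.909
outer loop
vertex 2.363 0.917 2.644
vertex 2.776 -1.372 2.744
vertex 1.716 -0.873 3.15
endloop
endfacet
facet normal 0.401 0.111 0.909
outer loop
vertex 2.196 -0.739 4.241
vertex 3.904 0.553 3.33
vertex 2.844 1.052 3.736
endloop
endfacet
facet normal -0.328 -0.909 0.257
outer loop
vertex 3.257 -1.237 3.836
vertex 2.196 -0.739 4.241
vertex 2.776 -1.372 2.744
endloop
endfacet
facet normal 0.400 0.113 0.910
outer loop
vertex 3.257 -1.237 3.836
vertex 3.904 0.553 3.33
vertex 2.196 -0.739 4.241
endloop
endfacet
facet normal 0.329 0.909 -0.257
outer loop
vertex 2.844 1.052 3.736
vertex 3.904 0.553 3.33
vertex 2.363 0.917 2.644
endloop
endfacet
facet normal -0.400 -0.112 -0.910
outer loop
vertex 3.424 0.419 2.239
vertex 2.776 -1.372 2.744
vertex 2.363 0.917 2.644
endloop
endfacet
facet normal 0.329 0.909 -0.256
outer loop
vertex 2.363 0.917 2.644
vertex 3.904 0.553 3.33
vertex 3.424 0.419 2.239
endloop
endfacet
facet normal 0.855 -0.402 -0.327
outer loop
vertex 3.424 0.419 2.239
vertex 3.257 -1.237 3.836
vertex 2.776 -1.372 2.744
endloop
endfacet
facet normal 0.855 -0.402 -0.327
outer loop
vertex 3.904 0.553 3.33
vertex 3.257 -1.237 3.836
vertex 3.424 0.419 2.239
endloop
endfacet

endsolid


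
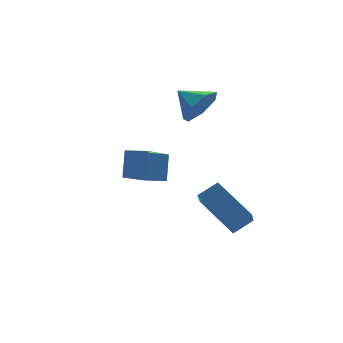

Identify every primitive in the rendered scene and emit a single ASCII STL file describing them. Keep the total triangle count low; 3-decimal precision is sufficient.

solid 
facet normal -0.678 0.720 -0.149
outer loop
vertex -4.365 -2.518 0.868
vertex -3.021 -1.459 -0.127
vertex -4.716 -3.066 -0.188
endloop
endfacet
facet normal -0.678 -0.535 0.503
outer loop
vertex -4.099 -3.721 -0.053
vertex -4.365 -2.518 0.868
vertex -4.716 -3.066 -0.188
endloop
endfacet
facet normal -0.678 0.720 -0.149
outer loop
vertex -4.716 -3.066 -0.188
vertex -3.021 -1.459 -0.127
vertex -3.371 -2.006 -1.183
endloop
endfacet
facet normal -0.282 -0.441 -0.852
outer loop
vertex -3.371 -2.006 -1.183
vertex -4.099 -3.721 -0.053
vertex -4.716 -3.066 -0.188
endloop
endfacet
facet normal 0.282 0.442 0.852
outer loop
vertex -4.365 -2.518 0.868
vertex -2.404 -2.114 0.008
vertex -3.021 -1.459 -0.127
endloop
endfacet
facet normal -0.680 -0.535 0.502
outer loop
vertex -3.749 -3.174 1.003
vertex -4.365 -2.518 0.868
vertex -4.099 -3.721 -0.053
endloop
endfacet
facet normal 0.283 0.441 0.852
outer loop
vertex -3.749 -3.174 1.003
vertex -2.404 -2.114 0.008
vertex -4.365 -2.518 0.868
endloop
endfacet
facet normal 0.679 0.536 -0.502
outer loop
vertex -3.021 -1.459 -0.127
vertex -2.404 -2.114 0.008
vertex -3.371 -2.006 -1.183
endloop
endfacet
facet normal -0.283 -0.441 -0.852
outer loop
vertex -2.755 -2.662 -1.048
vertex -4.099 -3.721 -0.053
vertex -3.371 -2.006 -1.183
endloop
endfacet
facet normal 0.679 0.534 -0.503
outer loop
vertex -3.371 -2.006 -1.183
vertex -2.404 -2.114 0.008
vertex -2.755 -2.662 -1.048
endloop
endfacet
facet normal 0.678 -0.720 0.149
outer loop
vertex -2.755 -2.662 -1.048
vertex -3.749 -3.174 1.003
vertex -4.099 -3.721 -0.053
endloop
endfacet
facet normal 0.678 -0.720 0.149
outer loop
vertex -2.404 -2.114 0.008
vertex -3.749 -3.174 1.003
vertex -2.755 -2.662 -1.048
endloop
endfacet
facet normal -0.867 0.005 -0.498
outer loop
vertex -1.011 -4.498 -3.038
vertex -1.617 -2.923 -1.965
vertex -0.533 -3.752 -3.863
endloop
endfacet
facet normal 0.303 -0.788 -0.536
outer loop
vertex 0.317 -3.757 -3.375
vertex -1.011 -4.498 -3.038
vertex -0.533 -3.752 -3.863
endloop
endfacet
facet normal -0.867 0.005 -0.498
outer loop
vertex -0.533 -3.752 -3.863
vertex -1.617 -2.923 -1.965
vertex -1.139 -2.177 -2.79
endloop
endfacet
facet normal 0.395 0.616 -0.681
outer loop
vertex -1.139 -2.177 -2.79
vertex 0.317 -3.757 -3.375
vertex -0.533 -3.752 -3.863
endloop
endfacet
facet normal -0.395 -0.616 0.681
outer loop
vertex -1.011 -4.498 -3.038
vertex -0.767 -2.928 -1.477
vertex -1.617 -2.923 -1.965
endloop
endfacet
facet normal 0.303 -0.788 -0.536
outer loop
vertex -0.161 -4.503 -2.55
vertex -1.011 -4.498 -3.038
vertex 0.317 -3.757 -3.375
endloop
endfacet
facet normal -0.395 -0.616 0.681
outer loop
vertex -0.161 -4.503 -2.55
vertex -0.767 -2.928 -1.477
vertex -1.011 -4.498 -3.038
endloop
endfacet
facet normal -0.303 0.788 0.536
outer loop
vertex -1.617 -2.923 -1.965
vertex -0.767 -2.928 -1.477
vertex -1.139 -2.177 -2.79
endloop
endfacet
facet normal 0.395 0.616 -0.681
outer loop
vertex -0.289 -2.182 -2.302
vertex 0.317 -3.757 -3.375
vertex -1.139 -2.177 -2.79
endloop
endfacet
facet normal -0.303 0.788 0.536
outer loop
vertex -1.139 -2.177 -2.79
vertex -0.767 -2.928 -1.477
vertex -0.289 -2.182 -2.302
endloop
endfacet
facet normal 0.867 -0.005 0.498
outer loop
vertex -0.289 -2.182 -2.302
vertex -0.161 -4.503 -2.55
vertex 0.317 -3.757 -3.375
endloop
endfacet
facet normal 0.867 -0.005 0.498
outer loop
vertex -0.767 -2.928 -1.477
vertex -0.161 -4.503 -2.55
vertex -0.289 -2.182 -2.302
endloop
endfacet
facet normal 0.408 -0.794 -0.450
outer loop
vertex 0.783 1.411 -0.051
vertex 0.4 0.826 0.634
vertex 0.007 1.107 -0.218
endloop
endfacet
facet normal -0.237 0.857 -0.458
outer loop
vertex 0.783 1.411 -0.051
vertex 0.007 1.107 -0.218
vertex -0.12 1.834 1.206
endloop
endfacet
facet normal 0.409 -0.794 -0.450
outer loop
vertex 0.007 1.107 -0.218
vertex 0.4 0.826 0.634
vertex -0.473 0.59 0.257
endloop
endfacet
facet normal -0.822 0.474 -0.315
outer loop
vertex 0.007 1.107 -0.218
vertex -0.473 0.59 0.257
vertex -0.12 1.834 1.206
endloop
endfacet
facet normal 0.409 -0.794 -0.450
outer loop
vertex -0.473 0.59 0.257
vertex 0.4 0.826 0.634
vertex -0.297 0.251 1.016
endloop
endfacet
facet normal -0.963 0.077 0.258
outer loop
vertex -0.473 0.59 0.257
vertex -0.297 0.251 1.016
vertex -0.12 1.834 1.206
endloop
endfacet
facet normal 0.409 -0.794 -0.450
outer loop
vertex -0.297 0.251 1.016
vertex 0.4 0.826 0.634
vertex 0.405 0.345 1.488
endloop
endfacet
facet normal -0.554 -0.038 0.832
outer loop
vertex -0.297 0.251 1.016
vertex 0.405 0.345 1.488
vertex -0.12 1.834 1.206
endloop
endfacet
facet normal 0.409 -0.794 -0.450
outer loop
vertex 0.405 0.345 1.488
vertex 0.4 0.826 0.634
vertex 1.102 0.801 1.317
endloop
endfacet
facet normal 0.096 0.218 0.971
outer loop
vertex 0.405 0.345 1.488
vertex 1.102 0.801 1.317
vertex -0.12 1.834 1.206
endloop
endfacet
facet normal 0.409 -0.794 -0.449
outer loop
vertex 1.102 0.801 1.317
vertex 0.4 0.826 0.634
vertex 1.27 1.275 0.632
endloop
endfacet
facet normal 0.498 0.651 0.573
outer loop
vertex 1.102 0.801 1.317
vertex 1.27 1.275 0.632
vertex -0.12 1.834 1.206
endloop
endfacet
facet normal 0.409 -0.794 -0.450
outer loop
vertex 1.27 1.275 0.632
vertex 0.4 0.826 0.634
vertex 0.783 1.411 -0.051
endloop
endfacet
facet normal 0.350 0.935 -0.063
outer loop
vertex 1.27 1.275 0.632
vertex 0.783 1.411 -0.051
vertex -0.12 1.834 1.206
endloop
endfacet

endsolid


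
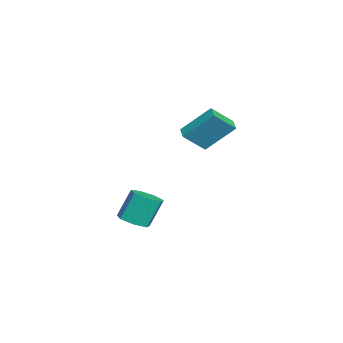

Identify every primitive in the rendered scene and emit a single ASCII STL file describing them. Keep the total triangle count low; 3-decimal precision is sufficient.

solid 
facet normal 0.225 -0.378 -0.898
outer loop
vertex 3.34 -1.283 -4.889
vertex 2.769 -2.012 -4.725
vertex 2.566 -1.185 -5.124
endloop
endfacet
facet normal 0.217 0.918 -0.332
outer loop
vertex 3.34 -1.283 -4.889
vertex 2.566 -1.185 -5.124
vertex 2.922 -0.58 -3.219
endloop
endfacet
facet normal 0.217 0.918 -0.332
outer loop
vertex 2.922 -0.58 -3.219
vertex 2.566 -1.185 -5.124
vertex 2.147 -0.482 -3.454
endloop
endfacet
facet normal -0.224 0.378 0.898
outer loop
vertex 2.922 -0.58 -3.219
vertex 2.147 -0.482 -3.454
vertex 2.351 -1.308 -3.055
endloop
endfacet
facet normal 0.225 -0.378 -0.898
outer loop
vertex 2.566 -1.185 -5.124
vertex 2.769 -2.012 -4.725
vertex 1.944 -1.71 -5.059
endloop
endfacet
facet normal -0.607 0.666 -0.433
outer loop
vertex 2.566 -1.185 -5.124
vertex 1.944 -1.71 -5.059
vertex 2.147 -0.482 -3.454
endloop
endfacet
facet normal -0.607 0.666 -0.433
outer loop
vertex 2.147 -0.482 -3.454
vertex 1.944 -1.71 -5.059
vertex 1.525 -1.006 -3.389
endloop
endfacet
facet normal -0.225 0.378 0.898
outer loop
vertex 2.147 -0.482 -3.454
vertex 1.525 -1.006 -3.389
vertex 2.351 -1.308 -3.055
endloop
endfacet
facet normal 0.225 -0.378 -0.898
outer loop
vertex 1.944 -1.71 -5.059
vertex 2.769 -2.012 -4.725
vertex 1.944 -2.462 -4.742
endloop
endfacet
facet normal -0.974 -0.087 -0.208
outer loop
vertex 1.944 -1.71 -5.059
vertex 1.944 -2.462 -4.742
vertex 1.525 -1.006 -3.389
endloop
endfacet
facet normal -0.974 -0.087 -0.208
outer loop
vertex 1.525 -1.006 -3.389
vertex 1.944 -2.462 -4.742
vertex 1.525 -1.758 -3.072
endloop
endfacet
facet normal -0.225 0.379 0.898
outer loop
vertex 1.525 -1.006 -3.389
vertex 1.525 -1.758 -3.072
vertex 2.351 -1.308 -3.055
endloop
endfacet
facet normal 0.224 -0.378 -0.898
outer loop
vertex 1.944 -2.462 -4.742
vertex 2.769 -2.012 -4.725
vertex 2.566 -2.875 -4.413
endloop
endfacet
facet normal -0.607 -0.775 0.175
outer loop
vertex 1.944 -2.462 -4.742
vertex 2.566 -2.875 -4.413
vertex 1.525 -1.758 -3.072
endloop
endfacet
facet normal -0.607 -0.775 0.175
outer loop
vertex 1.525 -1.758 -3.072
vertex 2.566 -2.875 -4.413
vertex 2.147 -2.171 -2.743
endloop
endfacet
facet normal -0.224 0.378 0.898
outer loop
vertex 1.525 -1.758 -3.072
vertex 2.147 -2.171 -2.743
vertex 2.351 -1.308 -3.055
endloop
endfacet
facet normal 0.226 -0.378 -0.898
outer loop
vertex 2.566 -2.875 -4.413
vertex 2.769 -2.012 -4.725
vertex 3.34 -2.638 -4.318
endloop
endfacet
facet normal 0.217 -0.879 0.425
outer loop
vertex 2.566 -2.875 -4.413
vertex 3.34 -2.638 -4.318
vertex 2.147 -2.171 -2.743
endloop
endfacet
facet normal 0.217 -0.879 0.425
outer loop
vertex 2.147 -2.171 -2.743
vertex 3.34 -2.638 -4.318
vertex 2.922 -1.934 -2.648
endloop
endfacet
facet normal -0.226 0.378 0.898
outer loop
vertex 2.147 -2.171 -2.743
vertex 2.922 -1.934 -2.648
vertex 2.351 -1.308 -3.055
endloop
endfacet
facet normal 0.225 -0.378 -0.898
outer loop
vertex 3.34 -2.638 -4.318
vertex 2.769 -2.012 -4.725
vertex 3.685 -1.93 -4.53
endloop
endfacet
facet normal 0.878 -0.321 0.355
outer loop
vertex 3.34 -2.638 -4.318
vertex 3.685 -1.93 -4.53
vertex 2.922 -1.934 -2.648
endloop
endfacet
facet normal 0.878 -0.320 0.355
outer loop
vertex 2.922 -1.934 -2.648
vertex 3.685 -1.93 -4.53
vertex 3.266 -1.226 -2.86
endloop
endfacet
facet normal -0.225 0.378 0.898
outer loop
vertex 2.922 -1.934 -2.648
vertex 3.266 -1.226 -2.86
vertex 2.351 -1.308 -3.055
endloop
endfacet
facet normal 0.225 -0.378 -0.898
outer loop
vertex 3.685 -1.93 -4.53
vertex 2.769 -2.012 -4.725
vertex 3.34 -1.283 -4.889
endloop
endfacet
facet normal 0.878 0.478 0.019
outer loop
vertex 3.685 -1.93 -4.53
vertex 3.34 -1.283 -4.889
vertex 3.266 -1.226 -2.86
endloop
endfacet
facet normal 0.878 0.478 0.019
outer loop
vertex 3.266 -1.226 -2.86
vertex 3.34 -1.283 -4.889
vertex 2.922 -0.58 -3.219
endloop
endfacet
facet normal -0.225 0.379 0.898
outer loop
vertex 3.266 -1.226 -2.86
vertex 2.922 -0.58 -3.219
vertex 2.351 -1.308 -3.055
endloop
endfacet
facet normal -0.941 -0.213 0.262
outer loop
vertex 2.954 1.967 3.461
vertex 2.4 3.075 2.371
vertex 2.878 0.413 1.921
endloop
endfacet
facet normal 0.335 -0.671 0.661
outer loop
vertex 3.64 0.585 1.709
vertex 2.954 1.967 3.461
vertex 2.878 0.413 1.921
endloop
endfacet
facet normal -0.941 -0.213 0.262
outer loop
vertex 2.878 0.413 1.921
vertex 2.4 3.075 2.371
vertex 2.323 1.52 0.831
endloop
endfacet
facet normal -0.035 -0.710 -0.703
outer loop
vertex 2.323 1.52 0.831
vertex 3.64 0.585 1.709
vertex 2.878 0.413 1.921
endloop
endfacet
facet normal 0.036 0.710 0.703
outer loop
vertex 2.954 1.967 3.461
vertex 3.162 3.247 2.159
vertex 2.4 3.075 2.371
endloop
endfacet
facet normal 0.336 -0.671 0.661
outer loop
vertex 3.717 2.14 3.249
vertex 2.954 1.967 3.461
vertex 3.64 0.585 1.709
endloop
endfacet
facet normal 0.034 0.710 0.703
outer loop
vertex 3.717 2.14 3.249
vertex 3.162 3.247 2.159
vertex 2.954 1.967 3.461
endloop
endfacet
facet normal -0.335 0.671 -0.661
outer loop
vertex 2.4 3.075 2.371
vertex 3.162 3.247 2.159
vertex 2.323 1.52 0.831
endloop
endfacet
facet normal -0.035 -0.710 -0.704
outer loop
vertex 3.086 1.693 0.619
vertex 3.64 0.585 1.709
vertex 2.323 1.52 0.831
endloop
endfacet
facet normal -0.336 0.671 -0.661
outer loop
vertex 2.323 1.52 0.831
vertex 3.162 3.247 2.159
vertex 3.086 1.693 0.619
endloop
endfacet
facet normal 0.941 0.213 -0.262
outer loop
vertex 3.086 1.693 0.619
vertex 3.717 2.14 3.249
vertex 3.64 0.585 1.709
endloop
endfacet
facet normal 0.941 0.214 -0.262
outer loop
vertex 3.162 3.247 2.159
vertex 3.717 2.14 3.249
vertex 3.086 1.693 0.619
endloop
endfacet

endsolid


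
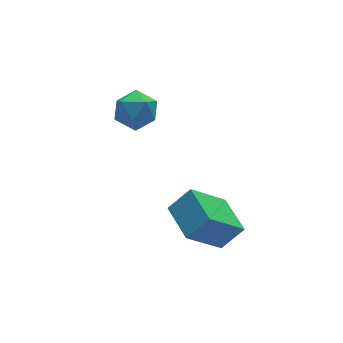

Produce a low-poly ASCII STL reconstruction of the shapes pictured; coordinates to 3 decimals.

solid 
facet normal -0.909 -0.236 0.343
outer loop
vertex -2.478 1.304 -0.399
vertex -2.144 0.588 -0.006
vertex -2.179 1.355 0.43
endloop
endfacet
facet normal -0.839 0.471 0.274
outer loop
vertex -2.478 1.304 -0.399
vertex -2.179 1.355 0.43
vertex -2.002 2.003 -0.143
endloop
endfacet
facet normal -0.679 0.611 -0.407
outer loop
vertex -2.478 1.304 -0.399
vertex -2.002 2.003 -0.143
vertex -1.858 1.636 -0.934
endloop
endfacet
facet normal -0.651 -0.008 -0.759
outer loop
vertex -2.478 1.304 -0.399
vertex -1.858 1.636 -0.934
vertex -1.946 0.762 -0.849
endloop
endfacet
facet normal -0.793 -0.532 -0.296
outer loop
vertex -2.478 1.304 -0.399
vertex -1.946 0.762 -0.849
vertex -2.144 0.588 -0.006
endloop
endfacet
facet normal -0.288 0.677 0.677
outer loop
vertex -2.002 2.003 -0.143
vertex -2.179 1.355 0.43
vertex -1.374 1.718 0.409
endloop
endfacet
facet normal -0.403 -0.466 0.788
outer loop
vertex -2.179 1.355 0.43
vertex -2.144 0.588 -0.006
vertex -1.462 0.844 0.494
endloop
endfacet
facet normal -0.214 -0.946 -0.245
outer loop
vertex -2.144 0.588 -0.006
vertex -1.946 0.762 -0.849
vertex -1.318 0.477 -0.297
endloop
endfacet
facet normal 0.019 -0.099 -0.995
outer loop
vertex -1.946 0.762 -0.849
vertex -1.858 1.636 -0.934
vertex -1.141 1.125 -0.87
endloop
endfacet
facet normal -0.028 0.905 -0.425
outer loop
vertex -1.858 1.636 -0.934
vertex -2.002 2.003 -0.143
vertex -1.176 1.892 -0.434
endloop
endfacet
facet normal 0.651 0.008 0.759
outer loop
vertex -0.842 1.176 -0.041
vertex -1.374 1.718 0.409
vertex -1.462 0.844 0.494
endloop
endfacet
facet normal 0.679 -0.611 0.407
outer loop
vertex -0.842 1.176 -0.041
vertex -1.462 0.844 0.494
vertex -1.318 0.477 -0.297
endloop
endfacet
facet normal 0.839 -0.471 -0.274
outer loop
vertex -0.842 1.176 -0.041
vertex -1.318 0.477 -0.297
vertex -1.141 1.125 -0.87
endloop
endfacet
facet normal 0.909 0.236 -0.343
outer loop
vertex -0.842 1.176 -0.041
vertex -1.141 1.125 -0.87
vertex -1.176 1.892 -0.434
endloop
endfacet
facet normal 0.793 0.532 0.296
outer loop
vertex -0.842 1.176 -0.041
vertex -1.176 1.892 -0.434
vertex -1.374 1.718 0.409
endloop
endfacet
facet normal -0.019 0.099 0.995
outer loop
vertex -1.462 0.844 0.494
vertex -1.374 1.718 0.409
vertex -2.179 1.355 0.43
endloop
endfacet
facet normal 0.028 -0.905 0.425
outer loop
vertex -1.318 0.477 -0.297
vertex -1.462 0.844 0.494
vertex -2.144 0.588 -0.006
endloop
endfacet
facet normal 0.288 -0.677 -0.677
outer loop
vertex -1.141 1.125 -0.87
vertex -1.318 0.477 -0.297
vertex -1.946 0.762 -0.849
endloop
endfacet
facet normal 0.403 0.466 -0.788
outer loop
vertex -1.176 1.892 -0.434
vertex -1.141 1.125 -0.87
vertex -1.858 1.636 -0.934
endloop
endfacet
facet normal 0.214 0.946 0.245
outer loop
vertex -1.374 1.718 0.409
vertex -1.176 1.892 -0.434
vertex -2.002 2.003 -0.143
endloop
endfacet
facet normal -0.708 0.022 0.706
outer loop
vertex -1.633 -3.782 -1.946
vertex -1.454 -2.217 -1.815
vertex -2.448 -3.62 -2.769
endloop
endfacet
facet normal -0.113 -0.990 -0.083
outer loop
vertex -1.066 -3.663 -4.145
vertex -1.633 -3.782 -1.946
vertex -2.448 -3.62 -2.769
endloop
endfacet
facet normal -0.709 0.022 0.705
outer loop
vertex -2.448 -3.62 -2.769
vertex -1.454 -2.217 -1.815
vertex -2.269 -2.055 -2.639
endloop
endfacet
facet normal -0.697 0.138 -0.704
outer loop
vertex -2.269 -2.055 -2.639
vertex -1.066 -3.663 -4.145
vertex -2.448 -3.62 -2.769
endloop
endfacet
facet normal 0.697 -0.139 0.704
outer loop
vertex -1.633 -3.782 -1.946
vertex -0.072 -2.26 -3.191
vertex -1.454 -2.217 -1.815
endloop
endfacet
facet normal -0.113 -0.990 -0.083
outer loop
vertex -0.251 -3.825 -3.321
vertex -1.633 -3.782 -1.946
vertex -1.066 -3.663 -4.145
endloop
endfacet
facet normal 0.696 -0.138 0.704
outer loop
vertex -0.251 -3.825 -3.321
vertex -0.072 -2.26 -3.191
vertex -1.633 -3.782 -1.946
endloop
endfacet
facet normal 0.113 0.990 0.083
outer loop
vertex -1.454 -2.217 -1.815
vertex -0.072 -2.26 -3.191
vertex -2.269 -2.055 -2.639
endloop
endfacet
facet normal -0.696 0.139 -0.704
outer loop
vertex -0.887 -2.098 -4.014
vertex -1.066 -3.663 -4.145
vertex -2.269 -2.055 -2.639
endloop
endfacet
facet normal 0.113 0.990 0.083
outer loop
vertex -2.269 -2.055 -2.639
vertex -0.072 -2.26 -3.191
vertex -0.887 -2.098 -4.014
endloop
endfacet
facet normal 0.709 -0.022 -0.705
outer loop
vertex -0.887 -2.098 -4.014
vertex -0.251 -3.825 -3.321
vertex -1.066 -3.663 -4.145
endloop
endfacet
facet normal 0.708 -0.022 -0.706
outer loop
vertex -0.072 -2.26 -3.191
vertex -0.251 -3.825 -3.321
vertex -0.887 -2.098 -4.014
endloop
endfacet

endsolid


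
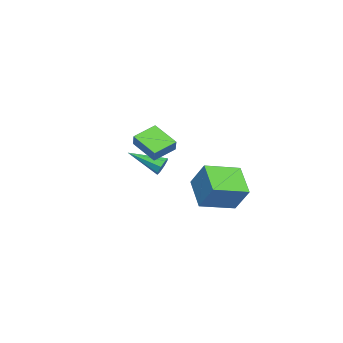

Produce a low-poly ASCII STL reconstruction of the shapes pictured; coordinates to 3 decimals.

solid 
facet normal 0.009 0.925 -0.379
outer loop
vertex -1.819 -0.454 0.476
vertex -2.061 -0.66 -0.032
vertex -2.278 -0.446 0.485
endloop
endfacet
facet normal 0.022 0.120 0.993
outer loop
vertex -1.819 -0.454 0.476
vertex -2.278 -0.446 0.485
vertex -2.079 -2.52 0.732
endloop
endfacet
facet normal 0.008 0.925 -0.379
outer loop
vertex -2.278 -0.446 0.485
vertex -2.061 -0.66 -0.032
vertex -2.61 -0.564 0.19
endloop
endfacet
facet normal -0.669 0.024 0.743
outer loop
vertex -2.278 -0.446 0.485
vertex -2.61 -0.564 0.19
vertex -2.079 -2.52 0.732
endloop
endfacet
facet normal 0.008 0.925 -0.380
outer loop
vertex -2.61 -0.564 0.19
vertex -2.061 -0.66 -0.032
vertex -2.621 -0.738 -0.234
endloop
endfacet
facet normal -0.966 -0.229 0.119
outer loop
vertex -2.61 -0.564 0.19
vertex -2.621 -0.738 -0.234
vertex -2.079 -2.52 0.732
endloop
endfacet
facet normal 0.009 0.925 -0.381
outer loop
vertex -2.621 -0.738 -0.234
vertex -2.061 -0.66 -0.032
vertex -2.304 -0.867 -0.54
endloop
endfacet
facet normal -0.700 -0.493 -0.517
outer loop
vertex -2.621 -0.738 -0.234
vertex -2.304 -0.867 -0.54
vertex -2.079 -2.52 0.732
endloop
endfacet
facet normal 0.009 0.925 -0.381
outer loop
vertex -2.304 -0.867 -0.54
vertex -2.061 -0.66 -0.032
vertex -1.845 -0.875 -0.549
endloop
endfacet
facet normal -0.026 -0.612 -0.791
outer loop
vertex -2.304 -0.867 -0.54
vertex -1.845 -0.875 -0.549
vertex -2.079 -2.52 0.732
endloop
endfacet
facet normal 0.010 0.925 -0.381
outer loop
vertex -1.845 -0.875 -0.549
vertex -2.061 -0.66 -0.032
vertex -1.513 -0.757 -0.254
endloop
endfacet
facet normal 0.664 -0.516 -0.541
outer loop
vertex -1.845 -0.875 -0.549
vertex -1.513 -0.757 -0.254
vertex -2.079 -2.52 0.732
endloop
endfacet
facet normal 0.010 0.925 -0.380
outer loop
vertex -1.513 -0.757 -0.254
vertex -2.061 -0.66 -0.032
vertex -1.502 -0.583 0.17
endloop
endfacet
facet normal 0.961 -0.262 0.083
outer loop
vertex -1.513 -0.757 -0.254
vertex -1.502 -0.583 0.17
vertex -2.079 -2.52 0.732
endloop
endfacet
facet normal 0.010 0.925 -0.380
outer loop
vertex -1.502 -0.583 0.17
vertex -2.061 -0.66 -0.032
vertex -1.819 -0.454 0.476
endloop
endfacet
facet normal 0.695 0.002 0.719
outer loop
vertex -1.502 -0.583 0.17
vertex -1.819 -0.454 0.476
vertex -2.079 -2.52 0.732
endloop
endfacet
facet normal -0.599 0.763 -0.243
outer loop
vertex -3.435 3.092 -0.26
vertex -1.945 3.949 -1.243
vertex -3.921 2.237 -1.744
endloop
endfacet
facet normal -0.753 -0.433 0.496
outer loop
vertex -2.675 0.651 -1.237
vertex -3.435 3.092 -0.26
vertex -3.921 2.237 -1.744
endloop
endfacet
facet normal -0.599 0.763 -0.243
outer loop
vertex -3.921 2.237 -1.744
vertex -1.945 3.949 -1.243
vertex -2.431 3.094 -2.726
endloop
endfacet
facet normal -0.273 -0.481 -0.833
outer loop
vertex -2.431 3.094 -2.726
vertex -2.675 0.651 -1.237
vertex -3.921 2.237 -1.744
endloop
endfacet
facet normal 0.273 0.481 0.833
outer loop
vertex -3.435 3.092 -0.26
vertex -0.699 2.363 -0.736
vertex -1.945 3.949 -1.243
endloop
endfacet
facet normal -0.753 -0.433 0.496
outer loop
vertex -2.189 1.506 0.246
vertex -3.435 3.092 -0.26
vertex -2.675 0.651 -1.237
endloop
endfacet
facet normal 0.273 0.480 0.833
outer loop
vertex -2.189 1.506 0.246
vertex -0.699 2.363 -0.736
vertex -3.435 3.092 -0.26
endloop
endfacet
facet normal 0.753 0.433 -0.496
outer loop
vertex -1.945 3.949 -1.243
vertex -0.699 2.363 -0.736
vertex -2.431 3.094 -2.726
endloop
endfacet
facet normal -0.273 -0.481 -0.833
outer loop
vertex -1.185 1.508 -2.22
vertex -2.675 0.651 -1.237
vertex -2.431 3.094 -2.726
endloop
endfacet
facet normal 0.753 0.433 -0.496
outer loop
vertex -2.431 3.094 -2.726
vertex -0.699 2.363 -0.736
vertex -1.185 1.508 -2.22
endloop
endfacet
facet normal 0.599 -0.763 0.243
outer loop
vertex -1.185 1.508 -2.22
vertex -2.189 1.506 0.246
vertex -2.675 0.651 -1.237
endloop
endfacet
facet normal 0.599 -0.763 0.243
outer loop
vertex -0.699 2.363 -0.736
vertex -2.189 1.506 0.246
vertex -1.185 1.508 -2.22
endloop
endfacet
facet normal -0.518 -0.196 -0.833
outer loop
vertex 3.318 -0.535 3.751
vertex 2.327 0.239 4.185
vertex 3.978 0.704 3.049
endloop
endfacet
facet normal 0.745 -0.582 -0.327
outer loop
vertex 4.393 0.861 3.715
vertex 3.318 -0.535 3.751
vertex 3.978 0.704 3.049
endloop
endfacet
facet normal -0.518 -0.196 -0.833
outer loop
vertex 3.978 0.704 3.049
vertex 2.327 0.239 4.185
vertex 2.988 1.478 3.483
endloop
endfacet
facet normal 0.420 0.789 -0.448
outer loop
vertex 2.988 1.478 3.483
vertex 4.393 0.861 3.715
vertex 3.978 0.704 3.049
endloop
endfacet
facet normal -0.420 -0.789 0.448
outer loop
vertex 3.318 -0.535 3.751
vertex 2.742 0.396 4.851
vertex 2.327 0.239 4.185
endloop
endfacet
facet normal 0.745 -0.582 -0.326
outer loop
vertex 3.732 -0.378 4.417
vertex 3.318 -0.535 3.751
vertex 4.393 0.861 3.715
endloop
endfacet
facet normal -0.421 -0.789 0.448
outer loop
vertex 3.732 -0.378 4.417
vertex 2.742 0.396 4.851
vertex 3.318 -0.535 3.751
endloop
endfacet
facet normal -0.744 0.582 0.327
outer loop
vertex 2.327 0.239 4.185
vertex 2.742 0.396 4.851
vertex 2.988 1.478 3.483
endloop
endfacet
facet normal 0.420 0.789 -0.447
outer loop
vertex 3.402 1.635 4.149
vertex 4.393 0.861 3.715
vertex 2.988 1.478 3.483
endloop
endfacet
facet normal -0.745 0.582 0.326
outer loop
vertex 2.988 1.478 3.483
vertex 2.742 0.396 4.851
vertex 3.402 1.635 4.149
endloop
endfacet
facet normal 0.518 0.196 0.833
outer loop
vertex 3.402 1.635 4.149
vertex 3.732 -0.378 4.417
vertex 4.393 0.861 3.715
endloop
endfacet
facet normal 0.518 0.196 0.833
outer loop
vertex 2.742 0.396 4.851
vertex 3.732 -0.378 4.417
vertex 3.402 1.635 4.149
endloop
endfacet

endsolid


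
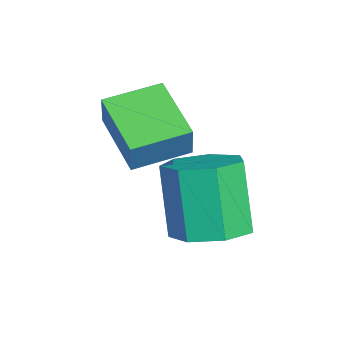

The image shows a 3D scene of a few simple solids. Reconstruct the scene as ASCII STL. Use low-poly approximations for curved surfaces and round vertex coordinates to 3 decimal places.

solid 
facet normal 0.392 0.088 -0.916
outer loop
vertex 3.297 0.62 1.811
vertex 2.684 1.103 1.595
vertex 3.397 1.308 1.92
endloop
endfacet
facet normal 0.909 -0.191 0.371
outer loop
vertex 3.297 0.62 1.811
vertex 3.397 1.308 1.92
vertex 2.65 0.474 3.321
endloop
endfacet
facet normal 0.909 -0.190 0.371
outer loop
vertex 2.65 0.474 3.321
vertex 3.397 1.308 1.92
vertex 2.749 1.161 3.431
endloop
endfacet
facet normal -0.393 -0.090 0.915
outer loop
vertex 2.65 0.474 3.321
vertex 2.749 1.161 3.431
vertex 2.036 0.957 3.105
endloop
endfacet
facet normal 0.392 0.089 -0.916
outer loop
vertex 3.397 1.308 1.92
vertex 2.684 1.103 1.595
vertex 2.96 1.841 1.785
endloop
endfacet
facet normal 0.678 0.645 0.353
outer loop
vertex 3.397 1.308 1.92
vertex 2.96 1.841 1.785
vertex 2.749 1.161 3.431
endloop
endfacet
facet normal 0.677 0.645 0.353
outer loop
vertex 2.749 1.161 3.431
vertex 2.96 1.841 1.785
vertex 2.312 1.694 3.295
endloop
endfacet
facet normal -0.393 -0.089 0.915
outer loop
vertex 2.749 1.161 3.431
vertex 2.312 1.694 3.295
vertex 2.036 0.957 3.105
endloop
endfacet
facet normal 0.393 0.089 -0.915
outer loop
vertex 2.96 1.841 1.785
vertex 2.684 1.103 1.595
vertex 2.315 1.819 1.506
endloop
endfacet
facet normal -0.064 0.996 0.069
outer loop
vertex 2.96 1.841 1.785
vertex 2.315 1.819 1.506
vertex 2.312 1.694 3.295
endloop
endfacet
facet normal -0.064 0.996 0.069
outer loop
vertex 2.312 1.694 3.295
vertex 2.315 1.819 1.506
vertex 1.667 1.672 3.016
endloop
endfacet
facet normal -0.393 -0.089 0.915
outer loop
vertex 2.312 1.694 3.295
vertex 1.667 1.672 3.016
vertex 2.036 0.957 3.105
endloop
endfacet
facet normal 0.393 0.089 -0.915
outer loop
vertex 2.315 1.819 1.506
vertex 2.684 1.103 1.595
vertex 1.948 1.258 1.294
endloop
endfacet
facet normal -0.757 0.596 -0.267
outer loop
vertex 2.315 1.819 1.506
vertex 1.948 1.258 1.294
vertex 1.667 1.672 3.016
endloop
endfacet
facet normal -0.757 0.596 -0.267
outer loop
vertex 1.667 1.672 3.016
vertex 1.948 1.258 1.294
vertex 1.3 1.111 2.805
endloop
endfacet
facet normal -0.392 -0.088 0.916
outer loop
vertex 1.667 1.672 3.016
vertex 1.3 1.111 2.805
vertex 2.036 0.957 3.105
endloop
endfacet
facet normal 0.393 0.088 -0.915
outer loop
vertex 1.948 1.258 1.294
vertex 2.684 1.103 1.595
vertex 2.135 0.581 1.309
endloop
endfacet
facet normal -0.880 -0.252 -0.402
outer loop
vertex 1.948 1.258 1.294
vertex 2.135 0.581 1.309
vertex 1.3 1.111 2.805
endloop
endfacet
facet normal -0.880 -0.251 -0.402
outer loop
vertex 1.3 1.111 2.805
vertex 2.135 0.581 1.309
vertex 1.487 0.434 2.819
endloop
endfacet
facet normal -0.392 -0.089 0.916
outer loop
vertex 1.3 1.111 2.805
vertex 1.487 0.434 2.819
vertex 2.036 0.957 3.105
endloop
endfacet
facet normal 0.392 0.089 -0.915
outer loop
vertex 2.135 0.581 1.309
vertex 2.684 1.103 1.595
vertex 2.736 0.297 1.539
endloop
endfacet
facet normal -0.340 -0.911 -0.235
outer loop
vertex 2.135 0.581 1.309
vertex 2.736 0.297 1.539
vertex 1.487 0.434 2.819
endloop
endfacet
facet normal -0.340 -0.911 -0.235
outer loop
vertex 1.487 0.434 2.819
vertex 2.736 0.297 1.539
vertex 2.088 0.15 3.049
endloop
endfacet
facet normal -0.392 -0.089 0.916
outer loop
vertex 1.487 0.434 2.819
vertex 2.088 0.15 3.049
vertex 2.036 0.957 3.105
endloop
endfacet
facet normal 0.393 0.089 -0.915
outer loop
vertex 2.736 0.297 1.539
vertex 2.684 1.103 1.595
vertex 3.297 0.62 1.811
endloop
endfacet
facet normal 0.456 -0.883 0.109
outer loop
vertex 2.736 0.297 1.539
vertex 3.297 0.62 1.811
vertex 2.088 0.15 3.049
endloop
endfacet
facet normal 0.456 -0.883 0.110
outer loop
vertex 2.088 0.15 3.049
vertex 3.297 0.62 1.811
vertex 2.65 0.474 3.321
endloop
endfacet
facet normal -0.392 -0.089 0.916
outer loop
vertex 2.088 0.15 3.049
vertex 2.65 0.474 3.321
vertex 2.036 0.957 3.105
endloop
endfacet
facet normal -0.858 -0.355 0.371
outer loop
vertex 1.075 -0.905 4.232
vertex 0.676 0.254 4.419
vertex 0.723 -0.897 3.426
endloop
endfacet
facet normal 0.323 -0.935 -0.150
outer loop
vertex 1.984 -0.374 2.881
vertex 1.075 -0.905 4.232
vertex 0.723 -0.897 3.426
endloop
endfacet
facet normal -0.858 -0.355 0.371
outer loop
vertex 0.723 -0.897 3.426
vertex 0.676 0.254 4.419
vertex 0.324 0.262 3.613
endloop
endfacet
facet normal -0.400 0.010 -0.916
outer loop
vertex 0.324 0.262 3.613
vertex 1.984 -0.374 2.881
vertex 0.723 -0.897 3.426
endloop
endfacet
facet normal 0.400 -0.010 0.916
outer loop
vertex 1.075 -0.905 4.232
vertex 1.937 0.777 3.874
vertex 0.676 0.254 4.419
endloop
endfacet
facet normal 0.323 -0.935 -0.150
outer loop
vertex 2.336 -0.382 3.687
vertex 1.075 -0.905 4.232
vertex 1.984 -0.374 2.881
endloop
endfacet
facet normal 0.400 -0.010 0.916
outer loop
vertex 2.336 -0.382 3.687
vertex 1.937 0.777 3.874
vertex 1.075 -0.905 4.232
endloop
endfacet
facet normal -0.323 0.935 0.150
outer loop
vertex 0.676 0.254 4.419
vertex 1.937 0.777 3.874
vertex 0.324 0.262 3.613
endloop
endfacet
facet normal -0.400 0.010 -0.916
outer loop
vertex 1.585 0.785 3.068
vertex 1.984 -0.374 2.881
vertex 0.324 0.262 3.613
endloop
endfacet
facet normal -0.323 0.935 0.150
outer loop
vertex 0.324 0.262 3.613
vertex 1.937 0.777 3.874
vertex 1.585 0.785 3.068
endloop
endfacet
facet normal 0.858 0.355 -0.371
outer loop
vertex 1.585 0.785 3.068
vertex 2.336 -0.382 3.687
vertex 1.984 -0.374 2.881
endloop
endfacet
facet normal 0.858 0.355 -0.371
outer loop
vertex 1.937 0.777 3.874
vertex 2.336 -0.382 3.687
vertex 1.585 0.785 3.068
endloop
endfacet

endsolid


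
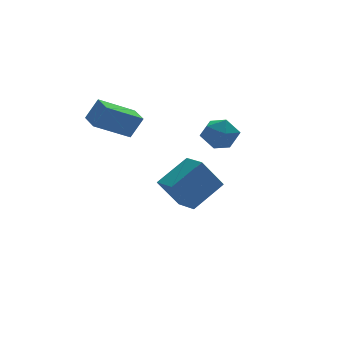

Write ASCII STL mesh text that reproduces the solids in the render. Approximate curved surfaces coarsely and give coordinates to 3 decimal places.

solid 
facet normal -0.819 -0.214 -0.533
outer loop
vertex 0.809 0.145 -1.01
vertex 0.609 1.5 -1.246
vertex 1.898 0.023 -2.635
endloop
endfacet
facet normal 0.144 -0.975 0.170
outer loop
vertex 3.651 0.48 -1.494
vertex 0.809 0.145 -1.01
vertex 1.898 0.023 -2.635
endloop
endfacet
facet normal -0.819 -0.213 -0.533
outer loop
vertex 1.898 0.023 -2.635
vertex 0.609 1.5 -1.246
vertex 1.699 1.378 -2.871
endloop
endfacet
facet normal 0.556 -0.063 -0.829
outer loop
vertex 1.699 1.378 -2.871
vertex 3.651 0.48 -1.494
vertex 1.898 0.023 -2.635
endloop
endfacet
facet normal -0.556 0.062 0.829
outer loop
vertex 0.809 0.145 -1.01
vertex 2.362 1.957 -0.105
vertex 0.609 1.5 -1.246
endloop
endfacet
facet normal 0.144 -0.975 0.170
outer loop
vertex 2.561 0.602 0.131
vertex 0.809 0.145 -1.01
vertex 3.651 0.48 -1.494
endloop
endfacet
facet normal -0.556 0.063 0.829
outer loop
vertex 2.561 0.602 0.131
vertex 2.362 1.957 -0.105
vertex 0.809 0.145 -1.01
endloop
endfacet
facet normal -0.144 0.975 -0.170
outer loop
vertex 0.609 1.5 -1.246
vertex 2.362 1.957 -0.105
vertex 1.699 1.378 -2.871
endloop
endfacet
facet normal 0.556 -0.062 -0.829
outer loop
vertex 3.451 1.835 -1.73
vertex 3.651 0.48 -1.494
vertex 1.699 1.378 -2.871
endloop
endfacet
facet normal -0.144 0.975 -0.170
outer loop
vertex 1.699 1.378 -2.871
vertex 2.362 1.957 -0.105
vertex 3.451 1.835 -1.73
endloop
endfacet
facet normal 0.819 0.214 0.533
outer loop
vertex 3.451 1.835 -1.73
vertex 2.561 0.602 0.131
vertex 3.651 0.48 -1.494
endloop
endfacet
facet normal 0.819 0.213 0.533
outer loop
vertex 2.362 1.957 -0.105
vertex 2.561 0.602 0.131
vertex 3.451 1.835 -1.73
endloop
endfacet
facet normal -0.875 0.012 0.484
outer loop
vertex -2.149 0.87 4.407
vertex -2.096 2.087 4.473
vertex -2.772 0.959 3.28
endloop
endfacet
facet normal -0.044 -0.998 -0.054
outer loop
vertex -0.944 0.933 2.267
vertex -2.149 0.87 4.407
vertex -2.772 0.959 3.28
endloop
endfacet
facet normal -0.875 0.012 0.484
outer loop
vertex -2.772 0.959 3.28
vertex -2.096 2.087 4.473
vertex -2.719 2.176 3.346
endloop
endfacet
facet normal -0.483 0.068 -0.873
outer loop
vertex -2.719 2.176 3.346
vertex -0.944 0.933 2.267
vertex -2.772 0.959 3.28
endloop
endfacet
facet normal 0.483 -0.068 0.873
outer loop
vertex -2.149 0.87 4.407
vertex -0.268 2.061 3.46
vertex -2.096 2.087 4.473
endloop
endfacet
facet normal -0.044 -0.998 -0.054
outer loop
vertex -0.321 0.844 3.394
vertex -2.149 0.87 4.407
vertex -0.944 0.933 2.267
endloop
endfacet
facet normal 0.483 -0.068 0.873
outer loop
vertex -0.321 0.844 3.394
vertex -0.268 2.061 3.46
vertex -2.149 0.87 4.407
endloop
endfacet
facet normal 0.044 0.998 0.054
outer loop
vertex -2.096 2.087 4.473
vertex -0.268 2.061 3.46
vertex -2.719 2.176 3.346
endloop
endfacet
facet normal -0.483 0.068 -0.873
outer loop
vertex -0.891 2.15 2.333
vertex -0.944 0.933 2.267
vertex -2.719 2.176 3.346
endloop
endfacet
facet normal 0.044 0.998 0.054
outer loop
vertex -2.719 2.176 3.346
vertex -0.268 2.061 3.46
vertex -0.891 2.15 2.333
endloop
endfacet
facet normal 0.875 -0.012 -0.484
outer loop
vertex -0.891 2.15 2.333
vertex -0.321 0.844 3.394
vertex -0.944 0.933 2.267
endloop
endfacet
facet normal 0.875 -0.012 -0.484
outer loop
vertex -0.268 2.061 3.46
vertex -0.321 0.844 3.394
vertex -0.891 2.15 2.333
endloop
endfacet
facet normal 0.323 0.923 0.210
outer loop
vertex 1.589 -2.986 3.588
vertex 1.317 -3.103 4.52
vertex 2.219 -3.355 4.238
endloop
endfacet
facet normal 0.703 0.635 -0.321
outer loop
vertex 1.589 -2.986 3.588
vertex 2.219 -3.355 4.238
vertex 2.159 -3.741 3.342
endloop
endfacet
facet normal 0.252 0.466 -0.848
outer loop
vertex 1.589 -2.986 3.588
vertex 2.159 -3.741 3.342
vertex 1.22 -3.729 3.07
endloop
endfacet
facet normal -0.407 0.650 -0.642
outer loop
vertex 1.589 -2.986 3.588
vertex 1.22 -3.729 3.07
vertex 0.7 -3.335 3.798
endloop
endfacet
facet normal -0.363 0.932 0.011
outer loop
vertex 1.589 -2.986 3.588
vertex 0.7 -3.335 3.798
vertex 1.317 -3.103 4.52
endloop
endfacet
facet normal 0.996 0.031 -0.080
outer loop
vertex 2.159 -3.741 3.342
vertex 2.219 -3.355 4.238
vertex 2.24 -4.325 4.122
endloop
endfacet
facet normal 0.382 0.497 0.779
outer loop
vertex 2.219 -3.355 4.238
vertex 1.317 -3.103 4.52
vertex 1.72 -3.931 4.85
endloop
endfacet
facet normal -0.728 0.511 0.458
outer loop
vertex 1.317 -3.103 4.52
vertex 0.7 -3.335 3.798
vertex 0.781 -3.919 4.578
endloop
endfacet
facet normal -0.798 0.054 -0.600
outer loop
vertex 0.7 -3.335 3.798
vertex 1.22 -3.729 3.07
vertex 0.721 -4.305 3.682
endloop
endfacet
facet normal 0.267 -0.242 -0.933
outer loop
vertex 1.22 -3.729 3.07
vertex 2.159 -3.741 3.342
vertex 1.623 -4.557 3.4
endloop
endfacet
facet normal 0.407 -0.650 0.642
outer loop
vertex 1.351 -4.674 4.332
vertex 2.24 -4.325 4.122
vertex 1.72 -3.931 4.85
endloop
endfacet
facet normal -0.252 -0.466 0.848
outer loop
vertex 1.351 -4.674 4.332
vertex 1.72 -3.931 4.85
vertex 0.781 -3.919 4.578
endloop
endfacet
facet normal -0.703 -0.635 0.321
outer loop
vertex 1.351 -4.674 4.332
vertex 0.781 -3.919 4.578
vertex 0.721 -4.305 3.682
endloop
endfacet
facet normal -0.323 -0.923 -0.210
outer loop
vertex 1.351 -4.674 4.332
vertex 0.721 -4.305 3.682
vertex 1.623 -4.557 3.4
endloop
endfacet
facet normal 0.363 -0.932 -0.011
outer loop
vertex 1.351 -4.674 4.332
vertex 1.623 -4.557 3.4
vertex 2.24 -4.325 4.122
endloop
endfacet
facet normal 0.798 -0.054 0.600
outer loop
vertex 1.72 -3.931 4.85
vertex 2.24 -4.325 4.122
vertex 2.219 -3.355 4.238
endloop
endfacet
facet normal -0.267 0.242 0.933
outer loop
vertex 0.781 -3.919 4.578
vertex 1.72 -3.931 4.85
vertex 1.317 -3.103 4.52
endloop
endfacet
facet normal -0.996 -0.031 0.080
outer loop
vertex 0.721 -4.305 3.682
vertex 0.781 -3.919 4.578
vertex 0.7 -3.335 3.798
endloop
endfacet
facet normal -0.382 -0.497 -0.779
outer loop
vertex 1.623 -4.557 3.4
vertex 0.721 -4.305 3.682
vertex 1.22 -3.729 3.07
endloop
endfacet
facet normal 0.728 -0.511 -0.458
outer loop
vertex 2.24 -4.325 4.122
vertex 1.623 -4.557 3.4
vertex 2.159 -3.741 3.342
endloop
endfacet

endsolid
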